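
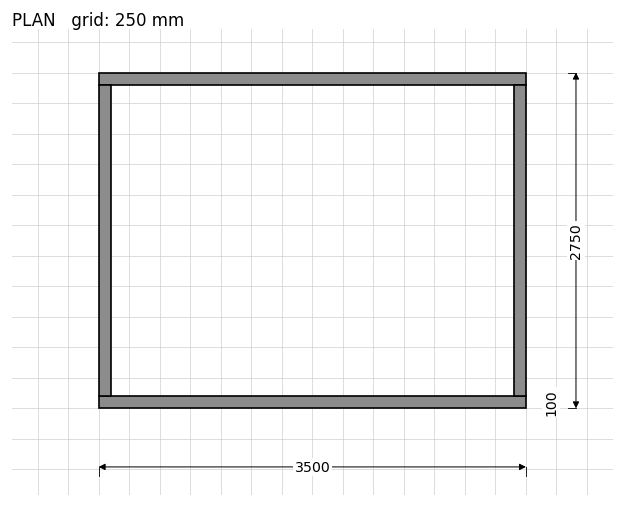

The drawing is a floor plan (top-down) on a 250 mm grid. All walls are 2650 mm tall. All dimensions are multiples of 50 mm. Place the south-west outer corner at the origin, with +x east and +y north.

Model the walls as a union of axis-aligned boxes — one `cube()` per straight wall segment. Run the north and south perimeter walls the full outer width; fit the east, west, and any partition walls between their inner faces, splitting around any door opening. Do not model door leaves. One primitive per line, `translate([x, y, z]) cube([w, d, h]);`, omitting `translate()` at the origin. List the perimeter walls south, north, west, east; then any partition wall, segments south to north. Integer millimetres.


cube([3500, 100, 2650]);
translate([0, 2650, 0]) cube([3500, 100, 2650]);
translate([0, 100, 0]) cube([100, 2550, 2650]);
translate([3400, 100, 0]) cube([100, 2550, 2650]);


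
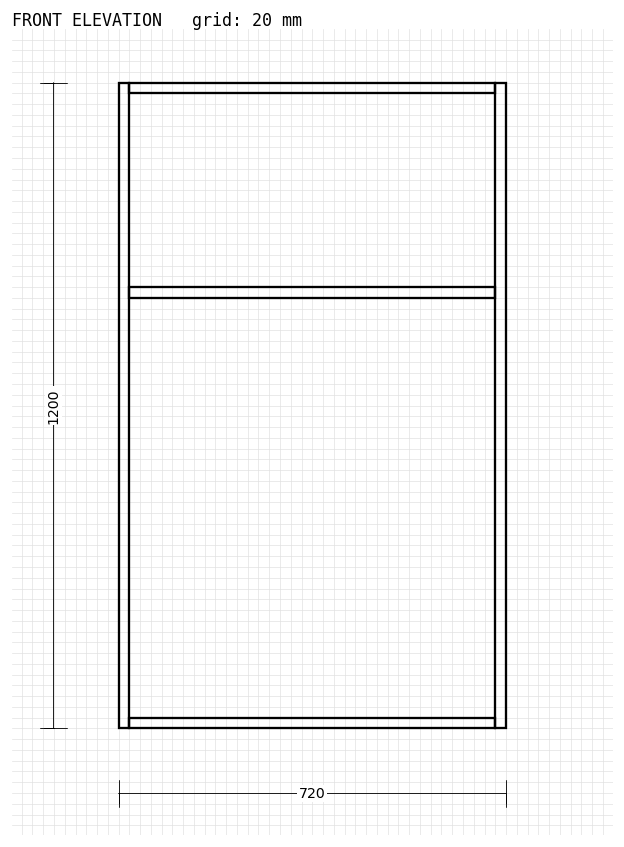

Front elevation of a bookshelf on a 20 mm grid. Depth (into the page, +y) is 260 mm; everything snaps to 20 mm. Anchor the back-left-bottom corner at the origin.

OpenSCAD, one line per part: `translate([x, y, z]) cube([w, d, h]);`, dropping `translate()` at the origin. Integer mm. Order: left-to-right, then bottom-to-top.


cube([20, 260, 1200]);
translate([20, 0, 0]) cube([680, 260, 20]);
translate([20, 0, 800]) cube([680, 260, 20]);
translate([20, 0, 1180]) cube([680, 260, 20]);
translate([700, 0, 0]) cube([20, 260, 1200]);


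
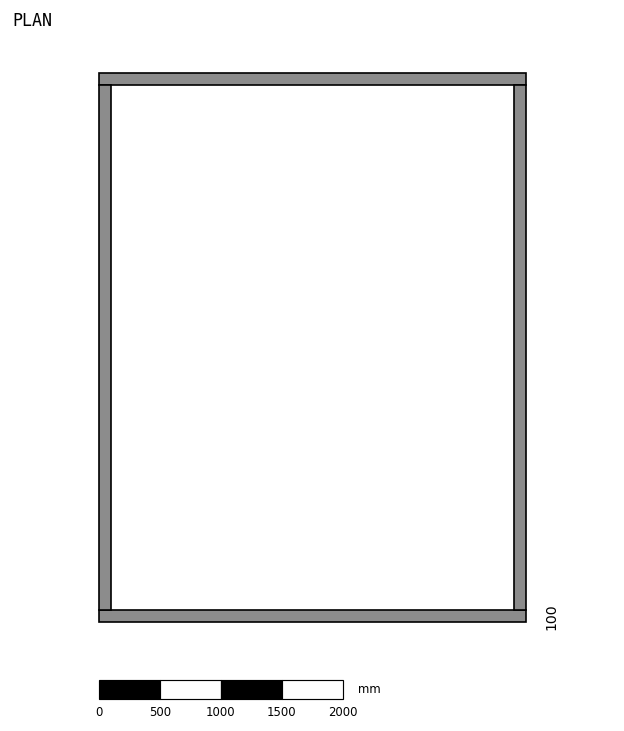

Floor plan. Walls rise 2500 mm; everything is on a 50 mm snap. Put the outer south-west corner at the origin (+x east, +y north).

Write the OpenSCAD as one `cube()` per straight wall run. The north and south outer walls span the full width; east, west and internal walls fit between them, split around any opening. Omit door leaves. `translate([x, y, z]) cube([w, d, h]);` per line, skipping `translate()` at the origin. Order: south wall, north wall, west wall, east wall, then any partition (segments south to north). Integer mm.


cube([3500, 100, 2500]);
translate([0, 4400, 0]) cube([3500, 100, 2500]);
translate([0, 100, 0]) cube([100, 4300, 2500]);
translate([3400, 100, 0]) cube([100, 4300, 2500]);


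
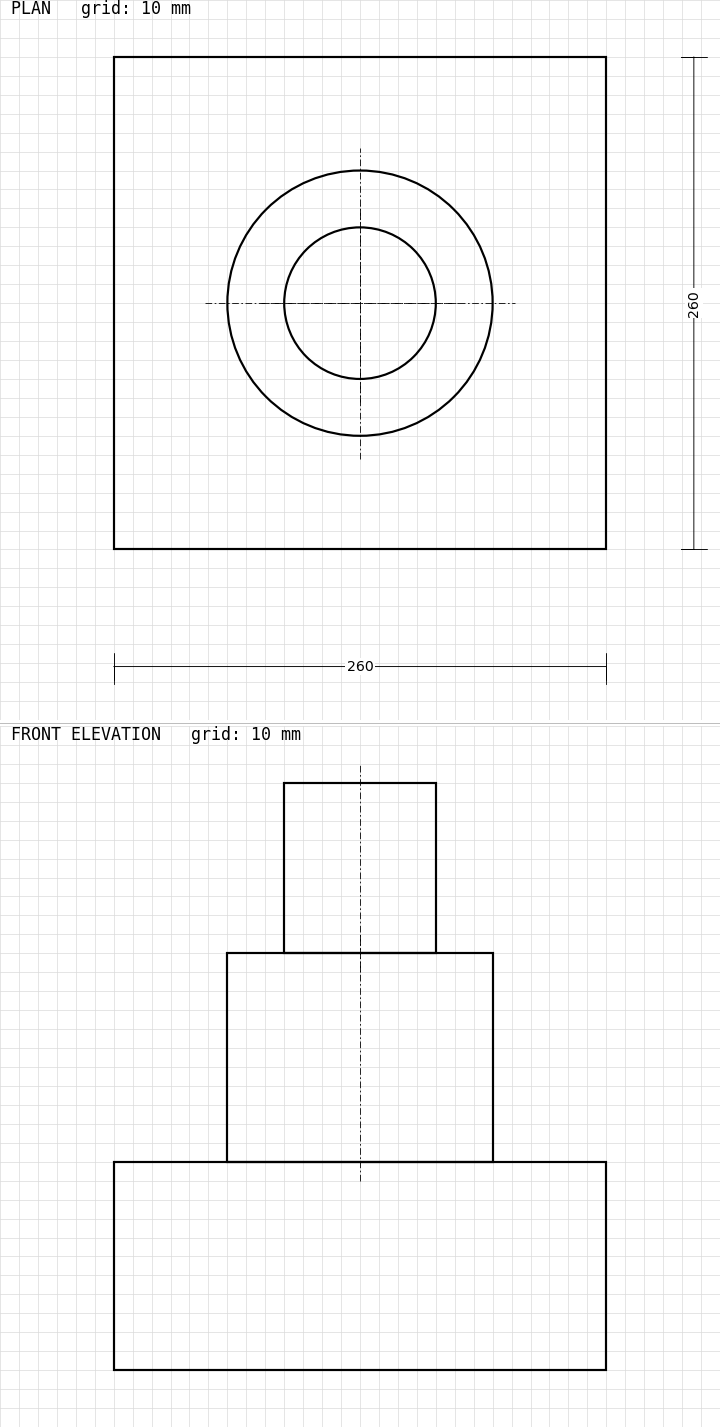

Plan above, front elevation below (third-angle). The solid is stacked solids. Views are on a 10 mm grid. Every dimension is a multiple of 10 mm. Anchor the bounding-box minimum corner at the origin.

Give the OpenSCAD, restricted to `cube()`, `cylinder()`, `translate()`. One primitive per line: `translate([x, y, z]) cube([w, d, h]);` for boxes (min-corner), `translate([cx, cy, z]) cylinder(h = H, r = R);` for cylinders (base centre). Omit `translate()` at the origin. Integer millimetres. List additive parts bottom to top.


cube([260, 260, 110]);
translate([130, 130, 110]) cylinder(h = 110, r = 70);
translate([130, 130, 220]) cylinder(h = 90, r = 40);


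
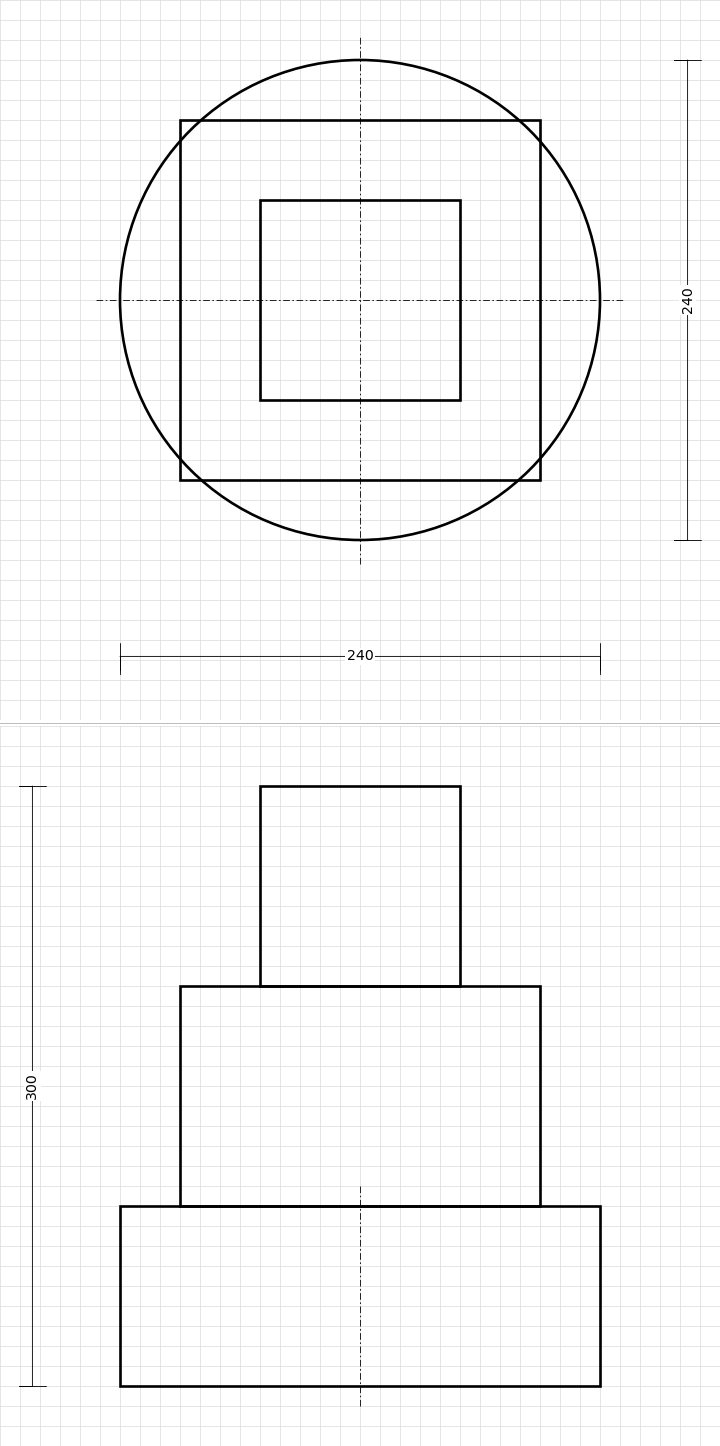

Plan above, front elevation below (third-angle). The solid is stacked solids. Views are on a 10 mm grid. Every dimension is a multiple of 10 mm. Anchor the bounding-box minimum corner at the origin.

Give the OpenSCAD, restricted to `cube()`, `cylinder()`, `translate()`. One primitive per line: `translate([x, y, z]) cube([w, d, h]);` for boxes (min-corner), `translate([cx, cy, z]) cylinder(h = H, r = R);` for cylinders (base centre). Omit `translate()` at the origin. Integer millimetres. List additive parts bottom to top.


translate([120, 120, 0]) cylinder(h = 90, r = 120);
translate([30, 30, 90]) cube([180, 180, 110]);
translate([70, 70, 200]) cube([100, 100, 100]);


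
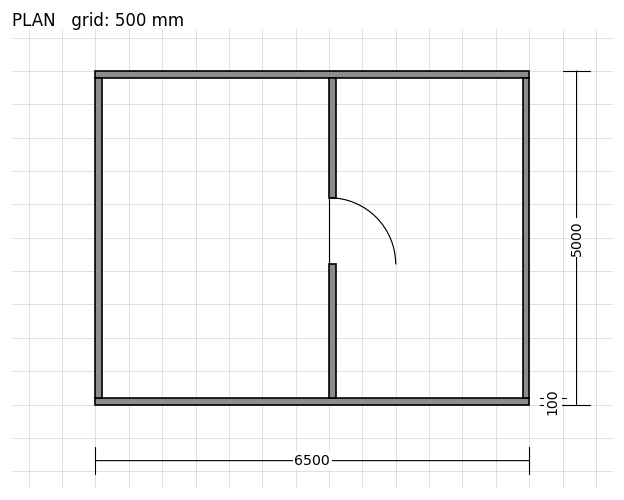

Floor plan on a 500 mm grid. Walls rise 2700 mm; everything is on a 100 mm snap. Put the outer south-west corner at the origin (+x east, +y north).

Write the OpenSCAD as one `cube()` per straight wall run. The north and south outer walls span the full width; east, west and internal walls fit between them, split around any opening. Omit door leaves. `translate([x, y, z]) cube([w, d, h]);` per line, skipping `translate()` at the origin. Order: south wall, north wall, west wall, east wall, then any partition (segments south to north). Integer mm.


cube([6500, 100, 2700]);
translate([0, 4900, 0]) cube([6500, 100, 2700]);
translate([0, 100, 0]) cube([100, 4800, 2700]);
translate([6400, 100, 0]) cube([100, 4800, 2700]);
translate([3500, 100, 0]) cube([100, 2000, 2700]);
translate([3500, 3100, 0]) cube([100, 1800, 2700]);


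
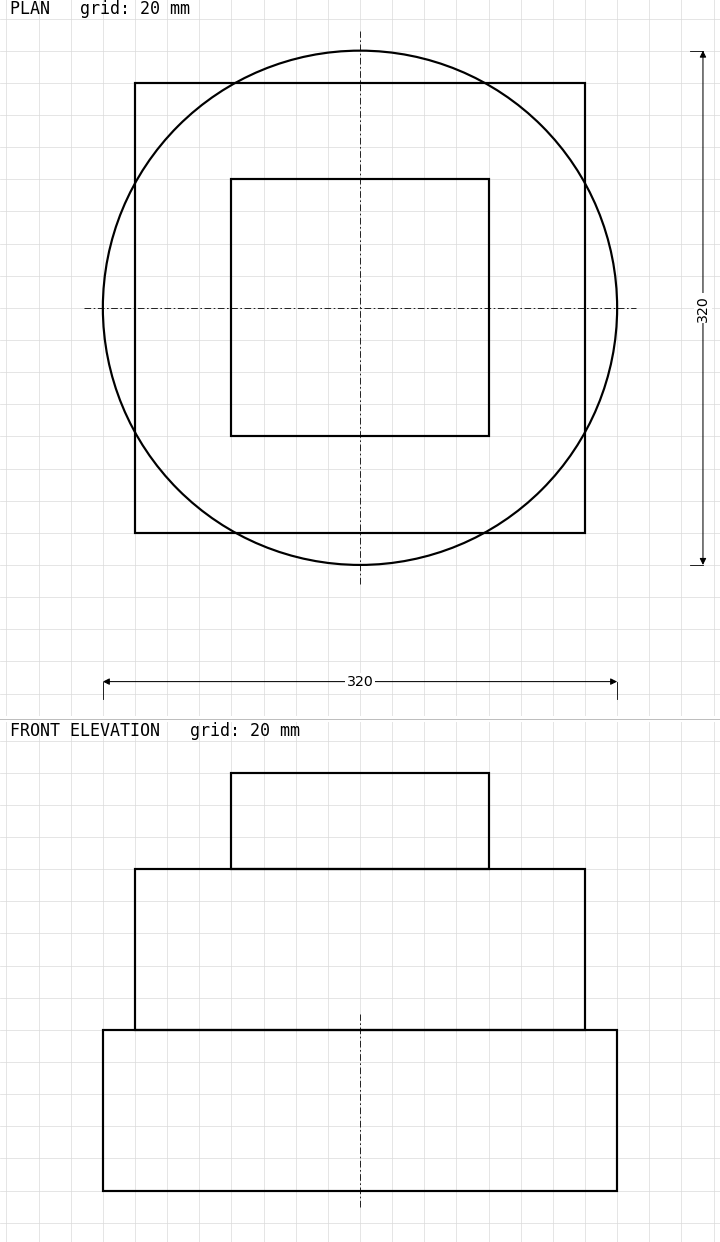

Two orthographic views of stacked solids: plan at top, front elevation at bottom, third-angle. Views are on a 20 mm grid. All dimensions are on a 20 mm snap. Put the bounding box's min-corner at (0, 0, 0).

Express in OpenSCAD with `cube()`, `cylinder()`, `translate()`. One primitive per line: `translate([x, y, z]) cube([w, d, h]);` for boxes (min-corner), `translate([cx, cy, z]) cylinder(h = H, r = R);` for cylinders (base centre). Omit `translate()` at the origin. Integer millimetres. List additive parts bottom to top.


translate([160, 160, 0]) cylinder(h = 100, r = 160);
translate([20, 20, 100]) cube([280, 280, 100]);
translate([80, 80, 200]) cube([160, 160, 60]);


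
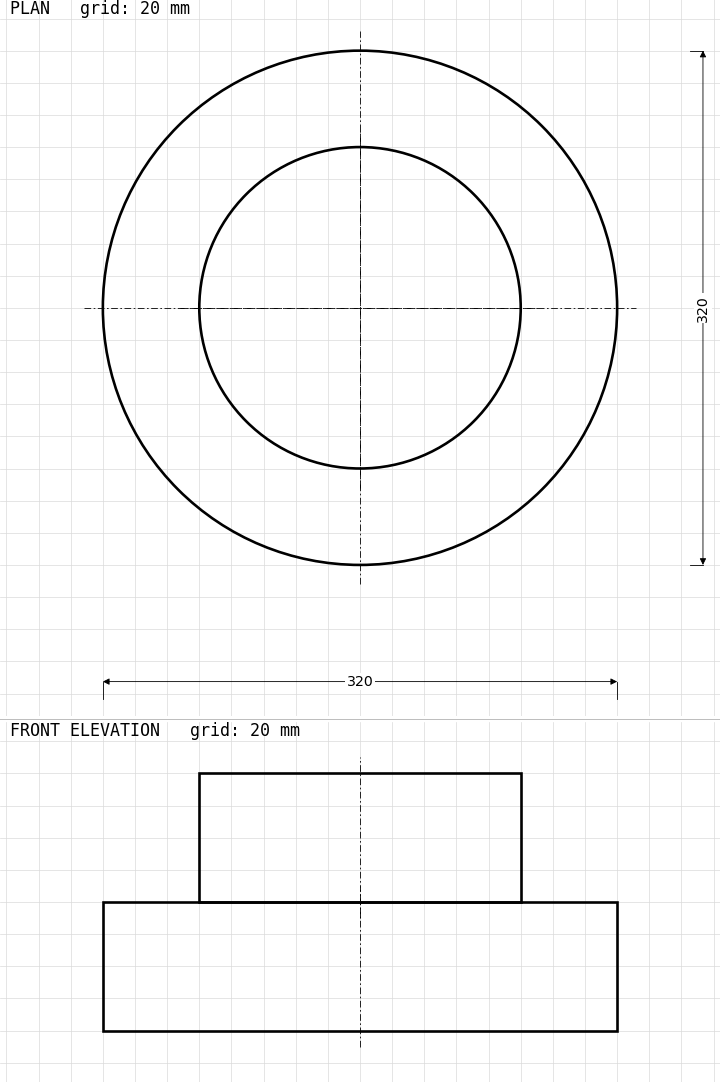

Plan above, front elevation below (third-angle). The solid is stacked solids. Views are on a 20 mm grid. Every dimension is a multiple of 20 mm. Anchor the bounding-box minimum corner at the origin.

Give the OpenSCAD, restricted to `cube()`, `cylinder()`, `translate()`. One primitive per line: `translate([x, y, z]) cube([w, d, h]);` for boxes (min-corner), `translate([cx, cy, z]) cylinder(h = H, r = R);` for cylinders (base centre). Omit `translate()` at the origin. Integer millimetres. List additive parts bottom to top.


translate([160, 160, 0]) cylinder(h = 80, r = 160);
translate([160, 160, 80]) cylinder(h = 80, r = 100);


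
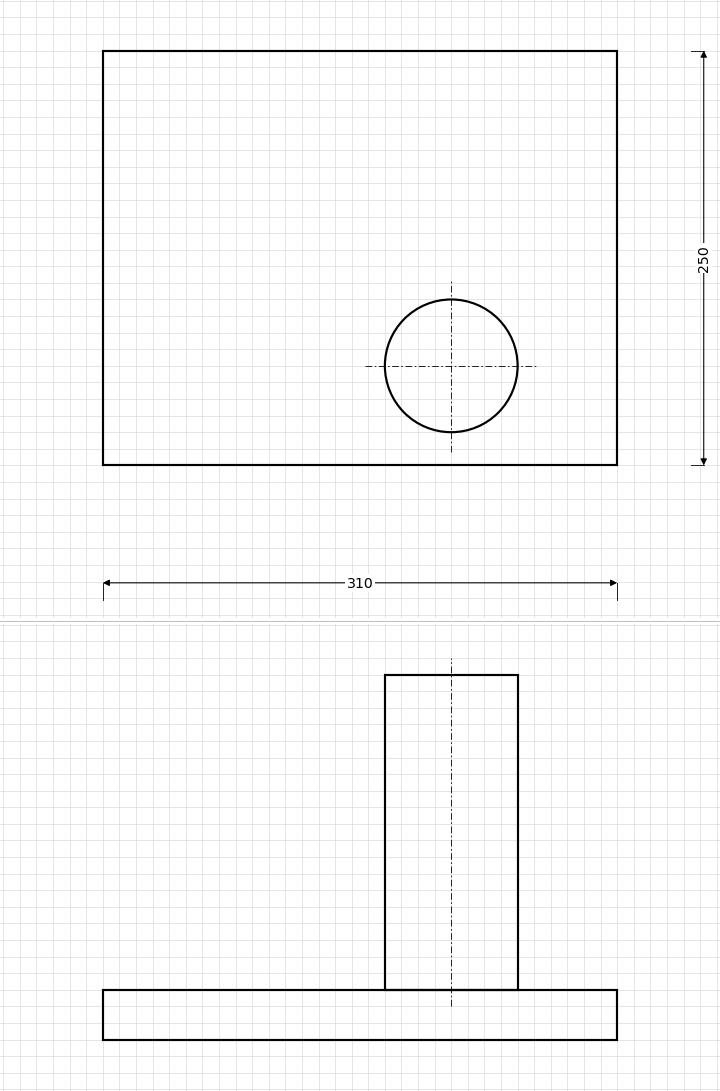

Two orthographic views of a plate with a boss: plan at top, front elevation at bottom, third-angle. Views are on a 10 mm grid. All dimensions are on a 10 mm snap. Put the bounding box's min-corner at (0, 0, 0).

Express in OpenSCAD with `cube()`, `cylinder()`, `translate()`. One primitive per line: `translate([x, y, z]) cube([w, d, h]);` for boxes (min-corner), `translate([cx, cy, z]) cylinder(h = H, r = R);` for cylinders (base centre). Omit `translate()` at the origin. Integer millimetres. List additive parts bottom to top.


cube([310, 250, 30]);
translate([210, 60, 30]) cylinder(h = 190, r = 40);


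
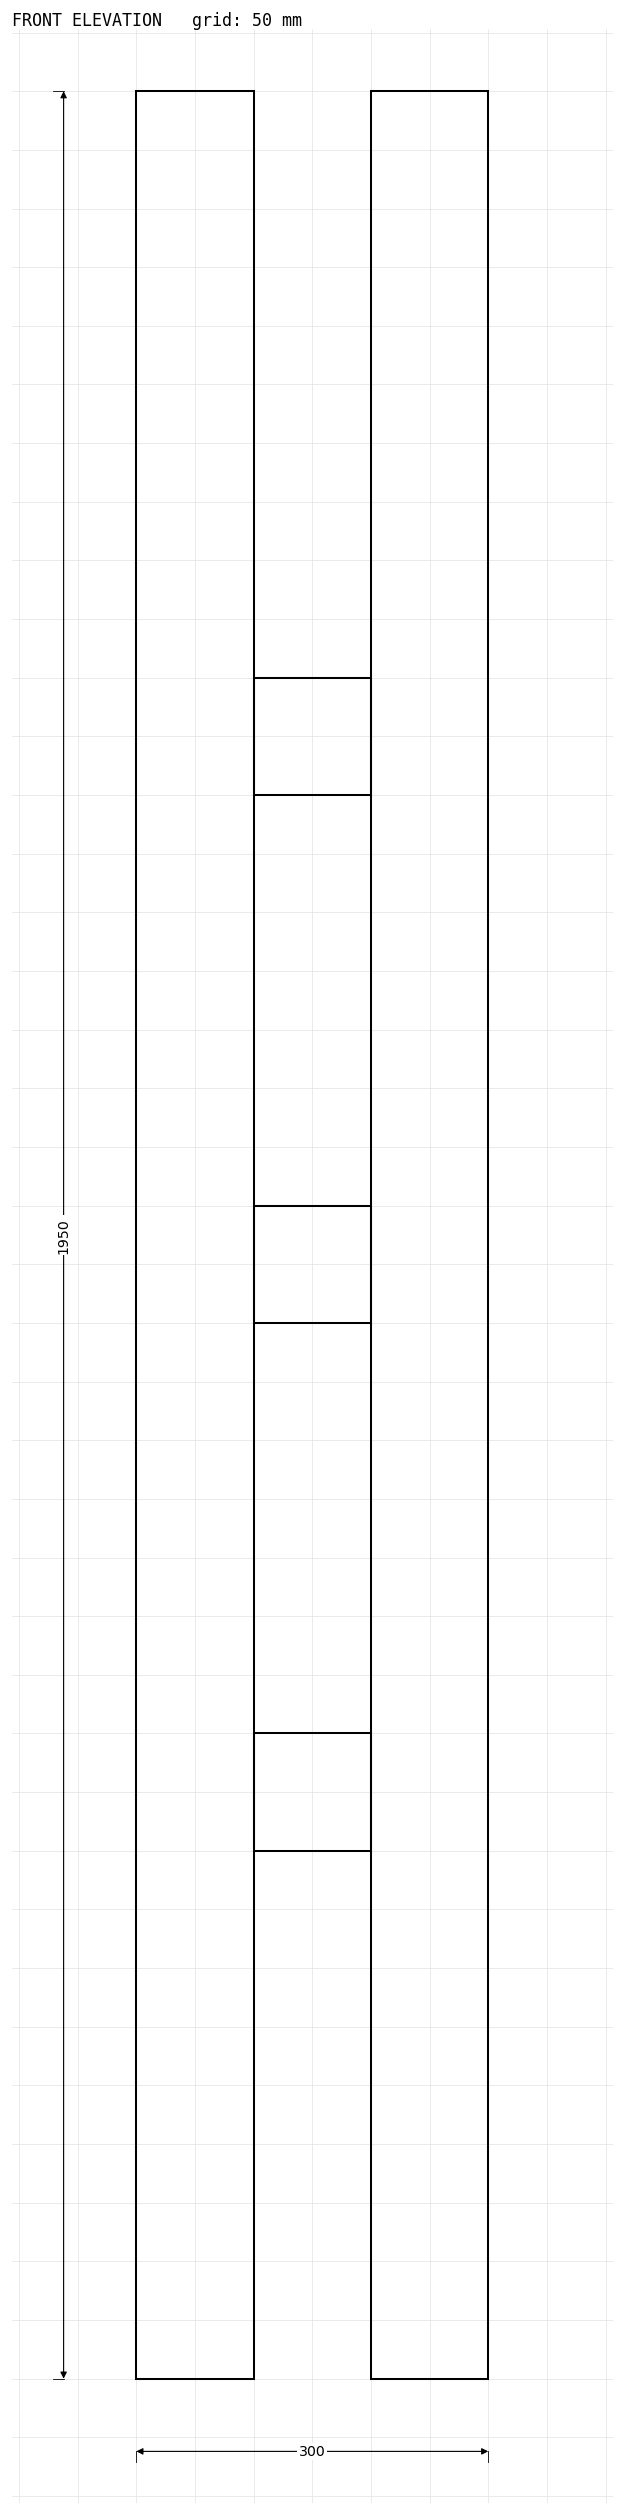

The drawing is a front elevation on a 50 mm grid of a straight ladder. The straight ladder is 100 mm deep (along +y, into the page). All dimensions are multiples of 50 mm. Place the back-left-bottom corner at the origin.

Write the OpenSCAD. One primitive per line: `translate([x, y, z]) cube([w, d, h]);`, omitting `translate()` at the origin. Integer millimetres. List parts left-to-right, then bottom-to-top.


cube([100, 100, 1950]);
translate([100, 0, 450]) cube([100, 100, 100]);
translate([100, 0, 900]) cube([100, 100, 100]);
translate([100, 0, 1350]) cube([100, 100, 100]);
translate([200, 0, 0]) cube([100, 100, 1950]);


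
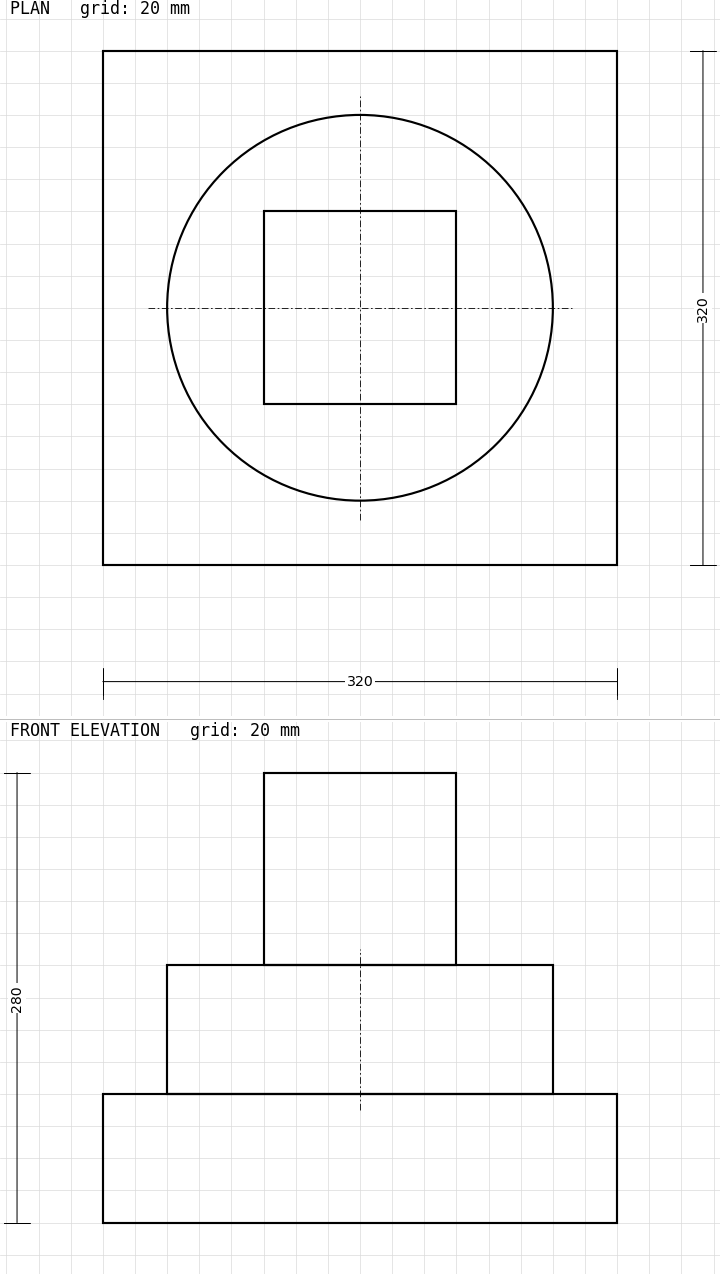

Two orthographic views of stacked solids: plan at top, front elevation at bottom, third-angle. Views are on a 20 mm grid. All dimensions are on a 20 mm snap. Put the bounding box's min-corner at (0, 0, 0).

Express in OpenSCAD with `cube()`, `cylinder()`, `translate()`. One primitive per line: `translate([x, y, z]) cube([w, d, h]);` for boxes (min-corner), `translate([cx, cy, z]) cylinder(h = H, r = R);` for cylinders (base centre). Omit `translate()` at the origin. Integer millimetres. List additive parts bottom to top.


cube([320, 320, 80]);
translate([160, 160, 80]) cylinder(h = 80, r = 120);
translate([100, 100, 160]) cube([120, 120, 120]);


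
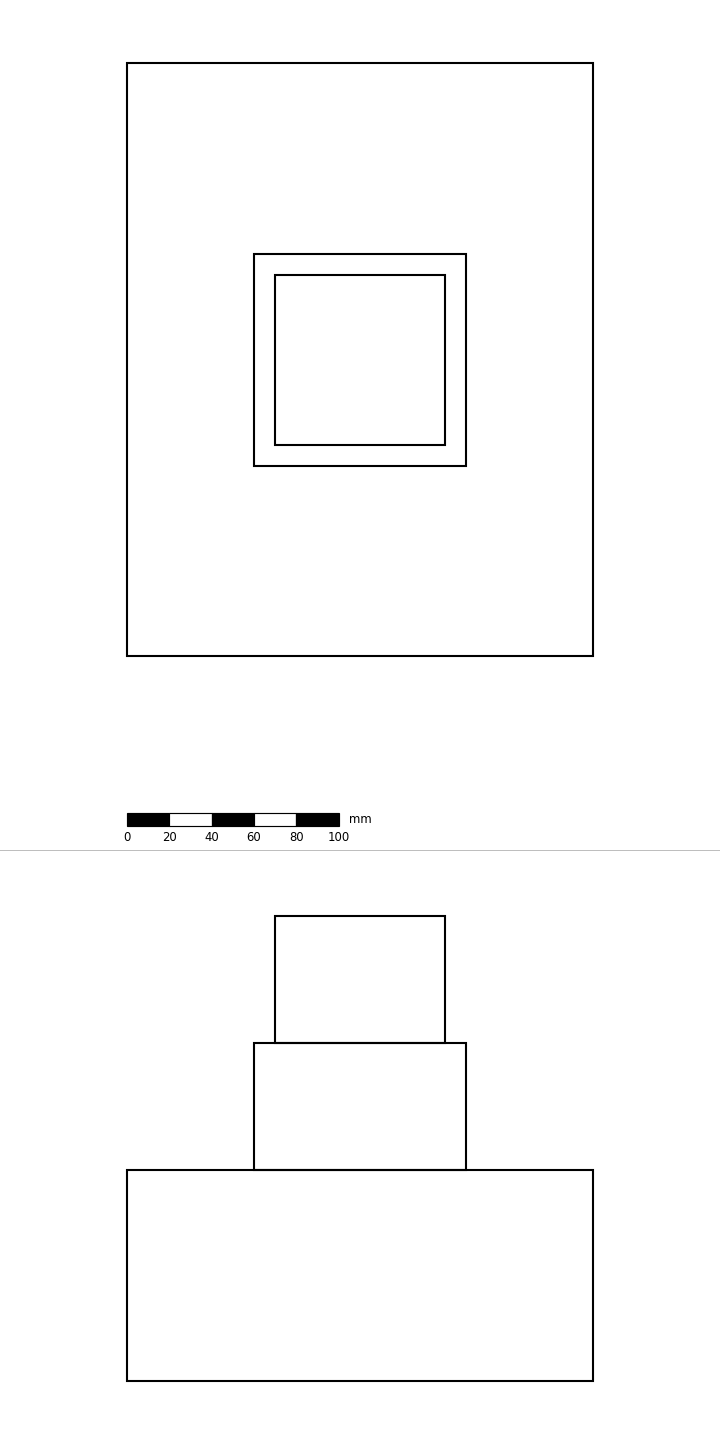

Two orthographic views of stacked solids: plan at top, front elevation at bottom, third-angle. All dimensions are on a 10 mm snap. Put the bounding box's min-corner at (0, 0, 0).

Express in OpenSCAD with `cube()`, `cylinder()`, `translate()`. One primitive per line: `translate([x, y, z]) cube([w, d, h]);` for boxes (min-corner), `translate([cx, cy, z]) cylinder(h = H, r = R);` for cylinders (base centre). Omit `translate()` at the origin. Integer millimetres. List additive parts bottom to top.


cube([220, 280, 100]);
translate([60, 90, 100]) cube([100, 100, 60]);
translate([70, 100, 160]) cube([80, 80, 60]);


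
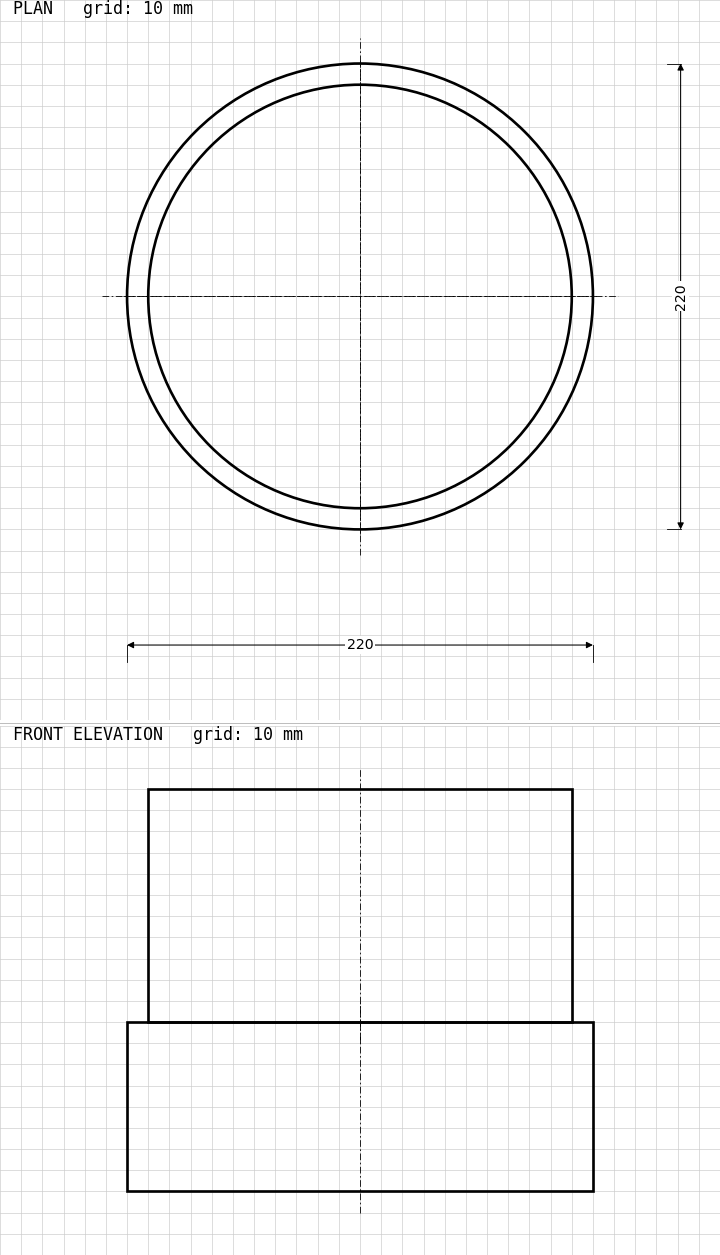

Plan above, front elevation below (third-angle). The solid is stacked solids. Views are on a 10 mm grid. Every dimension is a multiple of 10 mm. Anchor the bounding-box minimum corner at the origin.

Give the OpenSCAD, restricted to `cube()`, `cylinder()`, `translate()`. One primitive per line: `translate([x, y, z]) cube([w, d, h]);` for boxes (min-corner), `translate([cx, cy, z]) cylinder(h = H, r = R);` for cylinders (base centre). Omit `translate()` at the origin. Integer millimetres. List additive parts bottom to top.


translate([110, 110, 0]) cylinder(h = 80, r = 110);
translate([110, 110, 80]) cylinder(h = 110, r = 100);


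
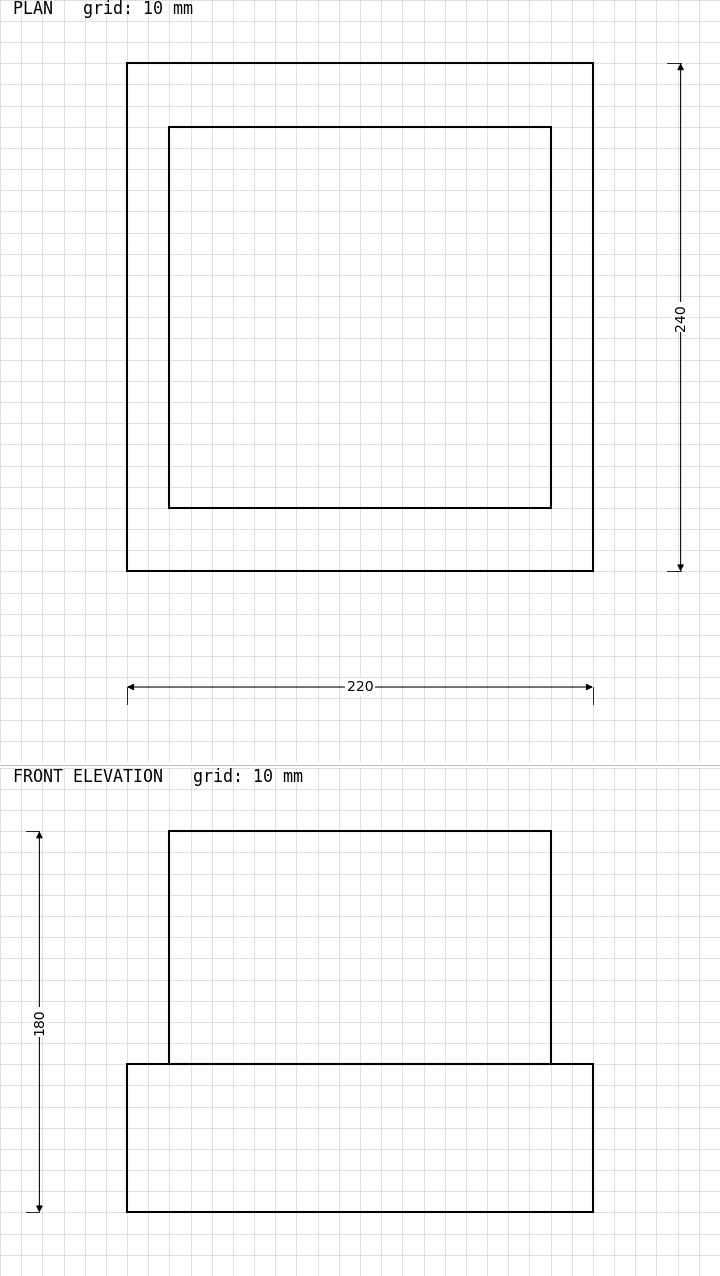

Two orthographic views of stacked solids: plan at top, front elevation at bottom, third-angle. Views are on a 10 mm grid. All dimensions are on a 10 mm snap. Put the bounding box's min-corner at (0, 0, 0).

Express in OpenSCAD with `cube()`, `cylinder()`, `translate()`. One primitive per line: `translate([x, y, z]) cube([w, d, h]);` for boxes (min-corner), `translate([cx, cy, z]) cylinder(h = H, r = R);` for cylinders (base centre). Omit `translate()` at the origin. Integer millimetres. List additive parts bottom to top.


cube([220, 240, 70]);
translate([20, 30, 70]) cube([180, 180, 110]);


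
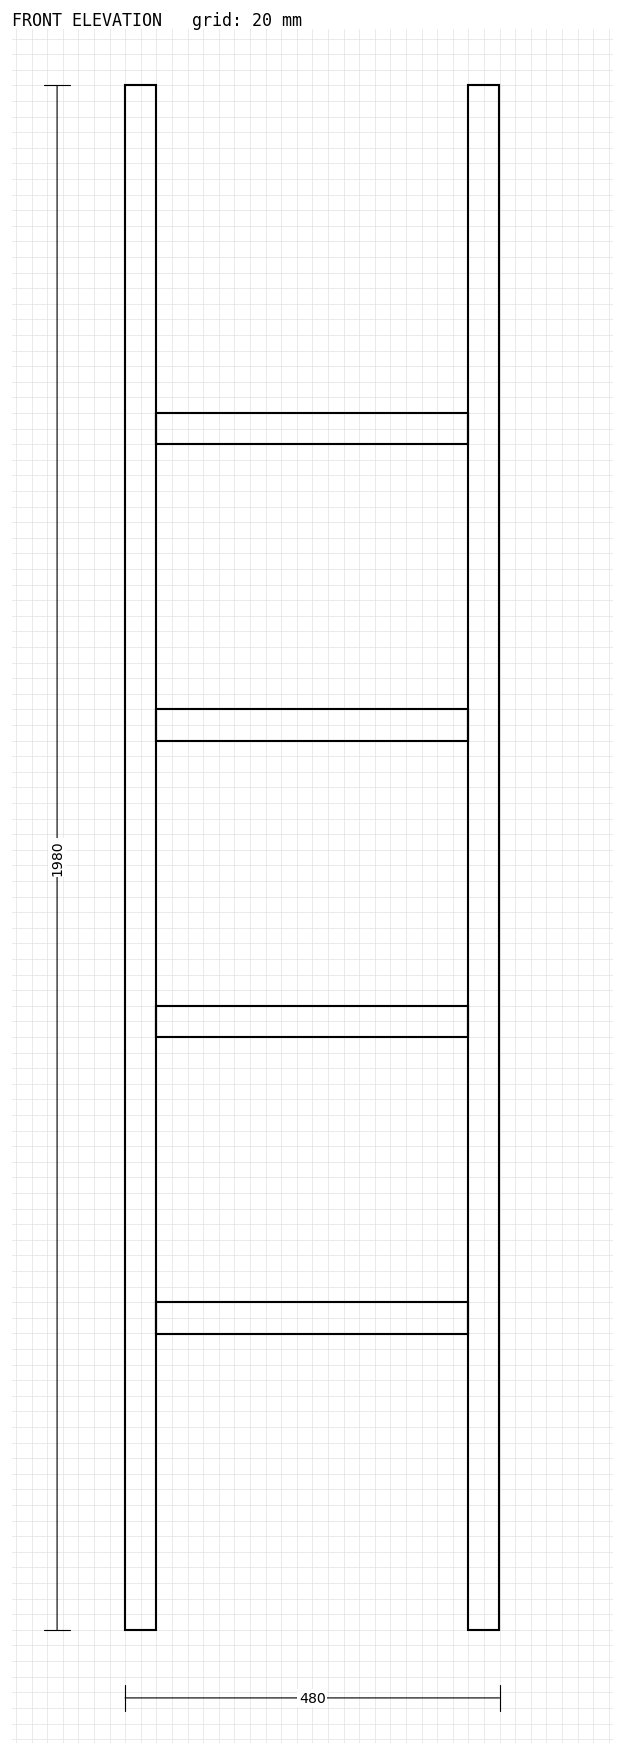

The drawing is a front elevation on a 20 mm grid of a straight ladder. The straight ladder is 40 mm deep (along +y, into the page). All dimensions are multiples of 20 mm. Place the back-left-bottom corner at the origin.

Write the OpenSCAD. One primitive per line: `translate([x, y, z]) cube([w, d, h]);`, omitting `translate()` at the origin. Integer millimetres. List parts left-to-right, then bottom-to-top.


cube([40, 40, 1980]);
translate([40, 0, 380]) cube([400, 40, 40]);
translate([40, 0, 760]) cube([400, 40, 40]);
translate([40, 0, 1140]) cube([400, 40, 40]);
translate([40, 0, 1520]) cube([400, 40, 40]);
translate([440, 0, 0]) cube([40, 40, 1980]);


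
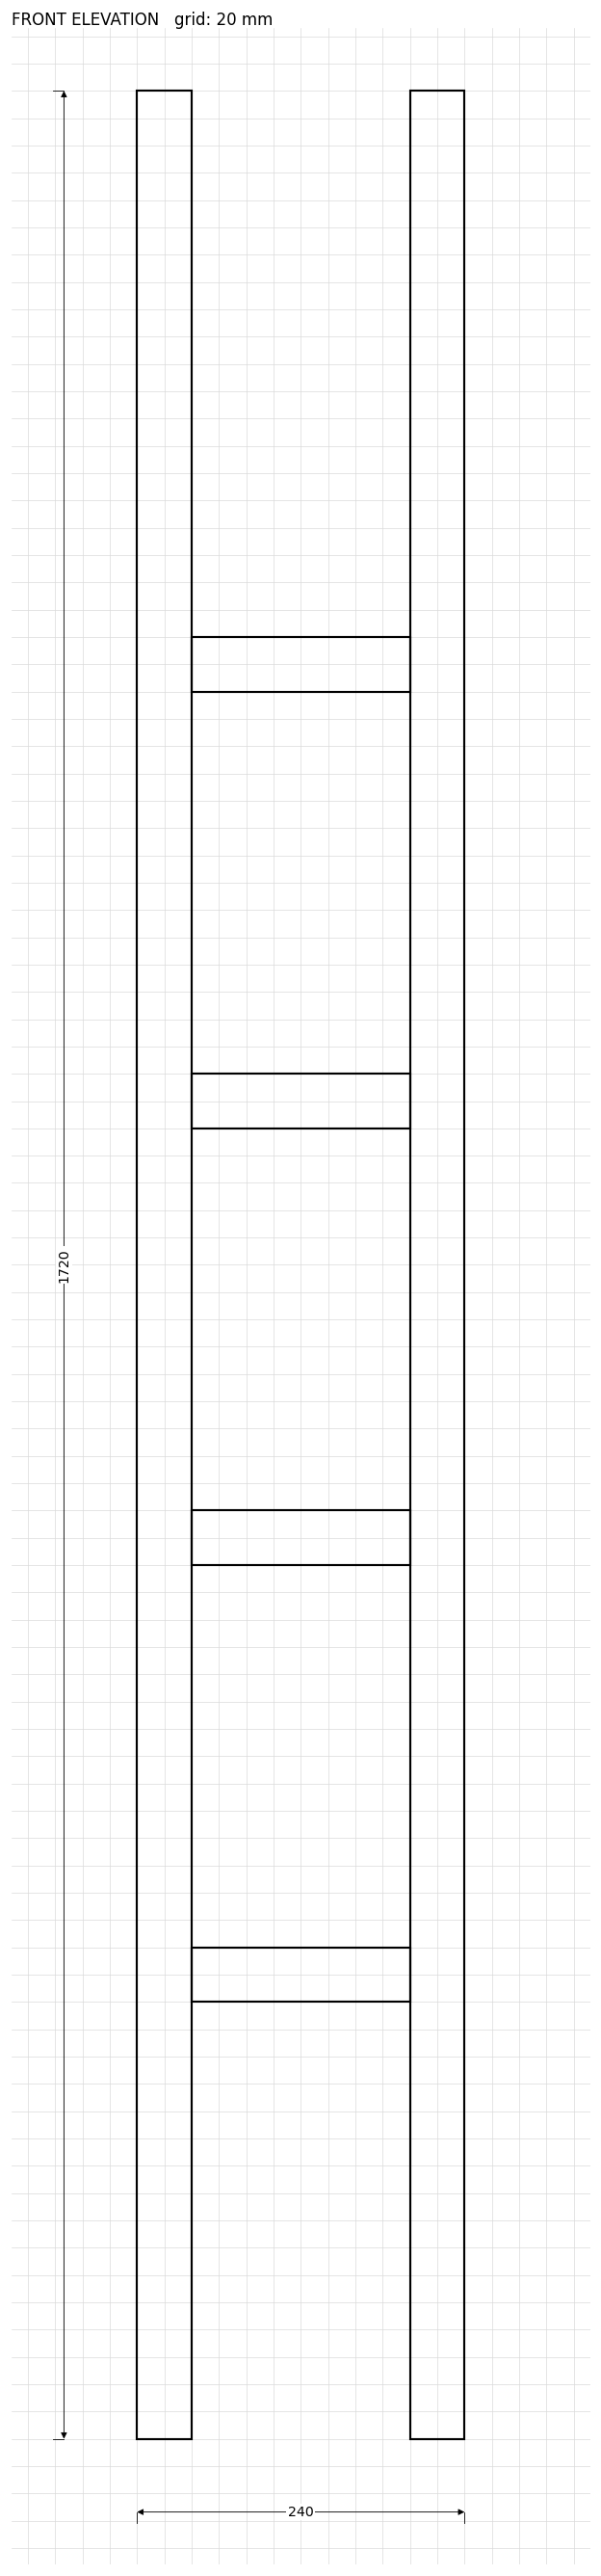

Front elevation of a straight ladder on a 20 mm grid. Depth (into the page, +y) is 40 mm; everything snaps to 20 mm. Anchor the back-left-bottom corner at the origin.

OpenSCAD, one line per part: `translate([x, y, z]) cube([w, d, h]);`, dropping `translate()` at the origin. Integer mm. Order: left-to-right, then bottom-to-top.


cube([40, 40, 1720]);
translate([40, 0, 320]) cube([160, 40, 40]);
translate([40, 0, 640]) cube([160, 40, 40]);
translate([40, 0, 960]) cube([160, 40, 40]);
translate([40, 0, 1280]) cube([160, 40, 40]);
translate([200, 0, 0]) cube([40, 40, 1720]);


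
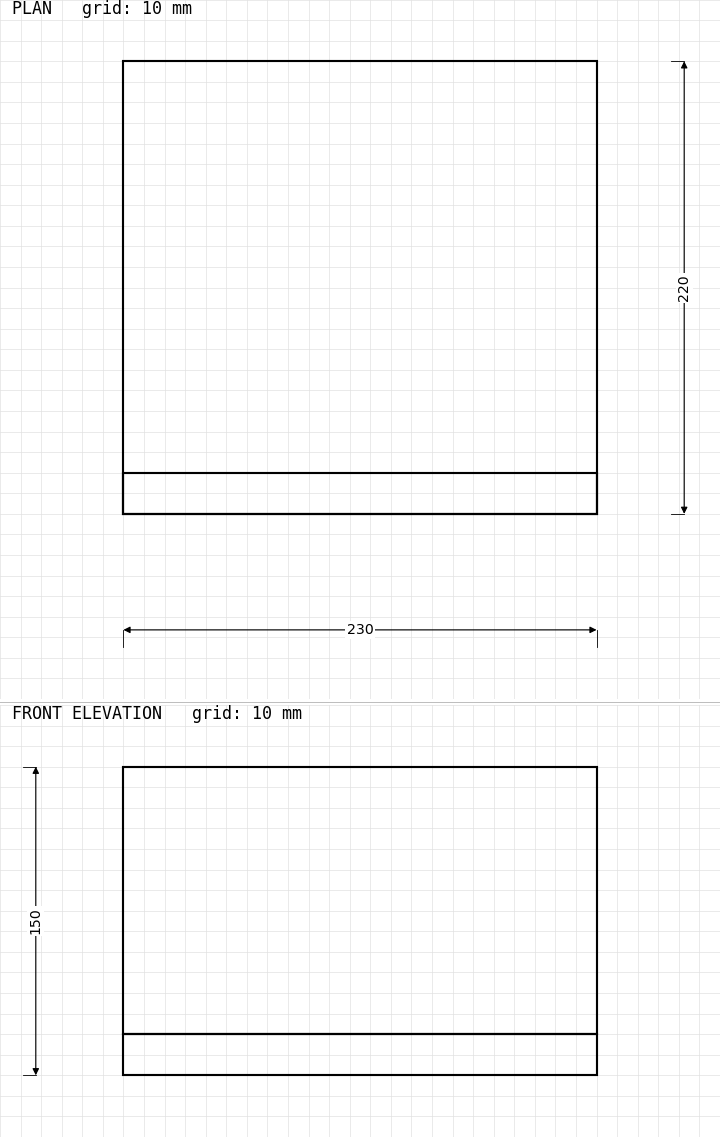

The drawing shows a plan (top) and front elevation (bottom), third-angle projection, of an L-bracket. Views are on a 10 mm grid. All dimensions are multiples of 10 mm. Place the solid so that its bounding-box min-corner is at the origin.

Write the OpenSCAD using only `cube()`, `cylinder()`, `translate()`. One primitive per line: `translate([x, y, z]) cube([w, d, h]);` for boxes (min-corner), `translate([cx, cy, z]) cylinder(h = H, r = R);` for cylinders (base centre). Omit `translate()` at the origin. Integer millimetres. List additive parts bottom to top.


cube([230, 220, 20]);
translate([0, 0, 20]) cube([230, 20, 130]);


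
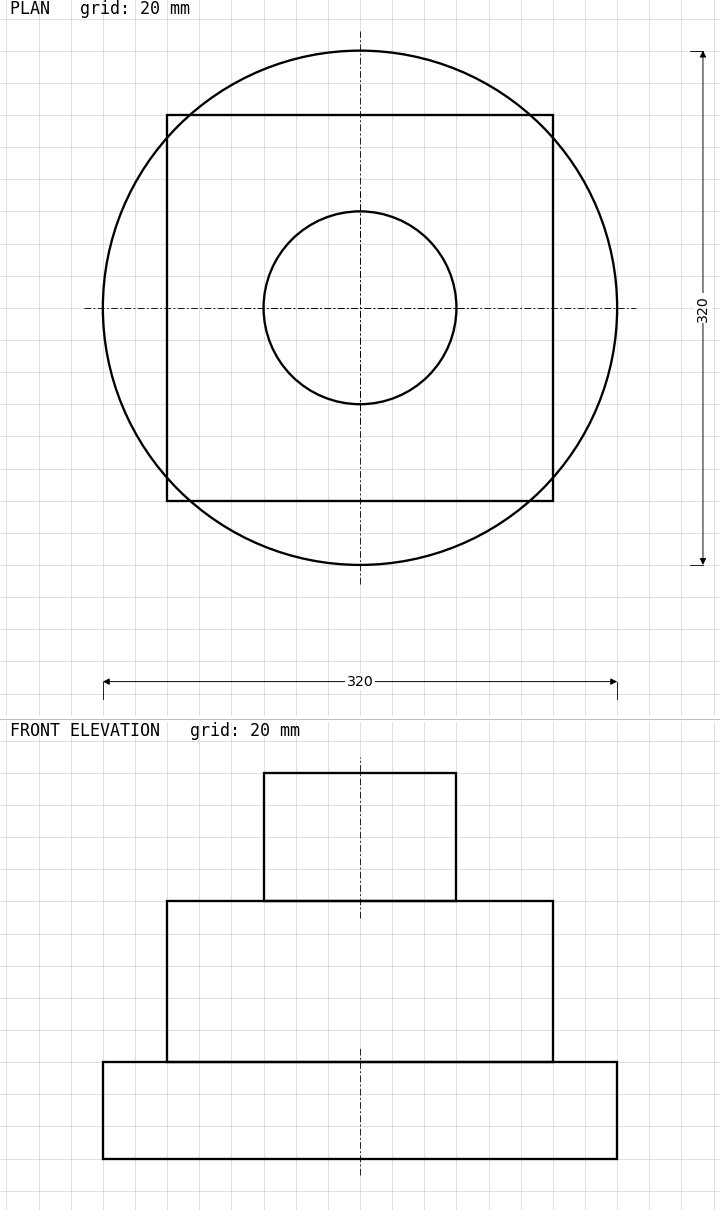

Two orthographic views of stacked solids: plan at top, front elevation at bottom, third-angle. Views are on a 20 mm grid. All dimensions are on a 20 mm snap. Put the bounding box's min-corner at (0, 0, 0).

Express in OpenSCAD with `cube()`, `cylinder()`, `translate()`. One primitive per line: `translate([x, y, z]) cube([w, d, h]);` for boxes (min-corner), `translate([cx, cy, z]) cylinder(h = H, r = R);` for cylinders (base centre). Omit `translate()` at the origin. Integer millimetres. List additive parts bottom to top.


translate([160, 160, 0]) cylinder(h = 60, r = 160);
translate([40, 40, 60]) cube([240, 240, 100]);
translate([160, 160, 160]) cylinder(h = 80, r = 60);


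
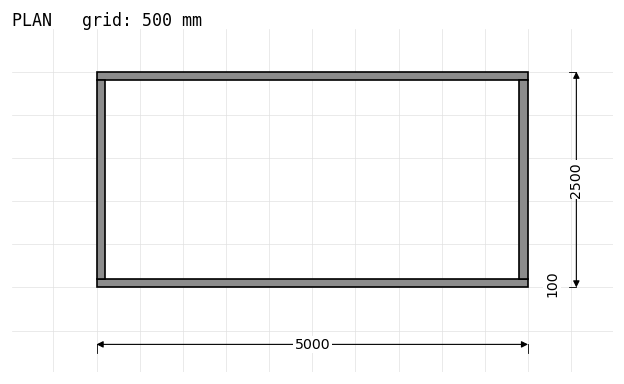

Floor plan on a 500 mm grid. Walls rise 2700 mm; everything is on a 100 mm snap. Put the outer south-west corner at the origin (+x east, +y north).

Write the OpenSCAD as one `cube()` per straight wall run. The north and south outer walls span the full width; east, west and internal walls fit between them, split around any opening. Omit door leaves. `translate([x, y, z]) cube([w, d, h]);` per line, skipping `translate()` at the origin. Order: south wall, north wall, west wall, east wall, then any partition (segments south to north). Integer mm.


cube([5000, 100, 2700]);
translate([0, 2400, 0]) cube([5000, 100, 2700]);
translate([0, 100, 0]) cube([100, 2300, 2700]);
translate([4900, 100, 0]) cube([100, 2300, 2700]);


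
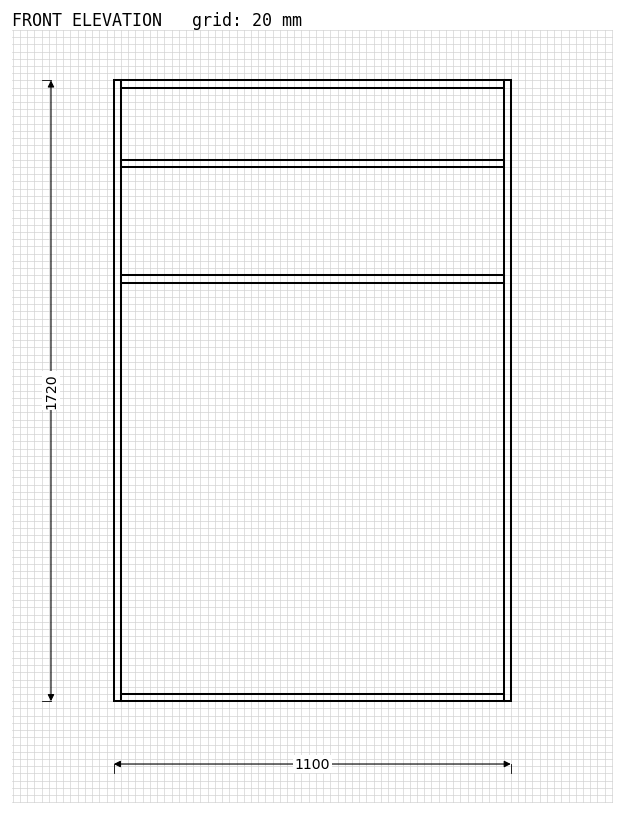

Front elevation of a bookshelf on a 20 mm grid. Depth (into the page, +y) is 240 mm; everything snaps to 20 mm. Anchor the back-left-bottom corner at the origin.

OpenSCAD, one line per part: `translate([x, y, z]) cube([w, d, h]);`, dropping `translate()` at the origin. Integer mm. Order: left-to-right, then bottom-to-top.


cube([20, 240, 1720]);
translate([20, 0, 0]) cube([1060, 240, 20]);
translate([20, 0, 1160]) cube([1060, 240, 20]);
translate([20, 0, 1480]) cube([1060, 240, 20]);
translate([20, 0, 1700]) cube([1060, 240, 20]);
translate([1080, 0, 0]) cube([20, 240, 1720]);


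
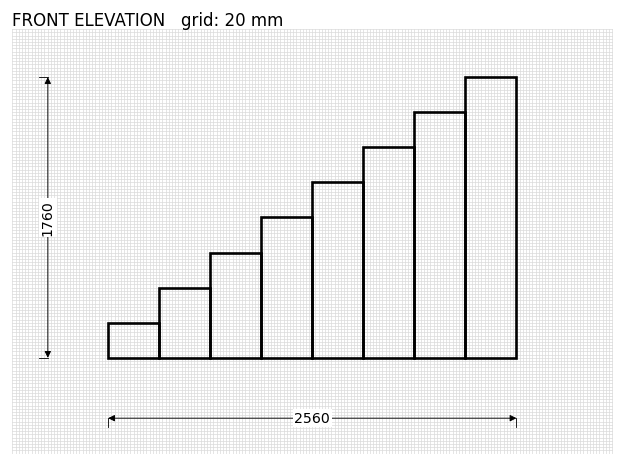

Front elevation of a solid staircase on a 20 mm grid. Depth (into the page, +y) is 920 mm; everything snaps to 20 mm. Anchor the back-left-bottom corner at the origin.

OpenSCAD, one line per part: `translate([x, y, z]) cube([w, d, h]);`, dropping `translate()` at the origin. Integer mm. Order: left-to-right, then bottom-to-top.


cube([320, 920, 220]);
translate([320, 0, 0]) cube([320, 920, 440]);
translate([640, 0, 0]) cube([320, 920, 660]);
translate([960, 0, 0]) cube([320, 920, 880]);
translate([1280, 0, 0]) cube([320, 920, 1100]);
translate([1600, 0, 0]) cube([320, 920, 1320]);
translate([1920, 0, 0]) cube([320, 920, 1540]);
translate([2240, 0, 0]) cube([320, 920, 1760]);


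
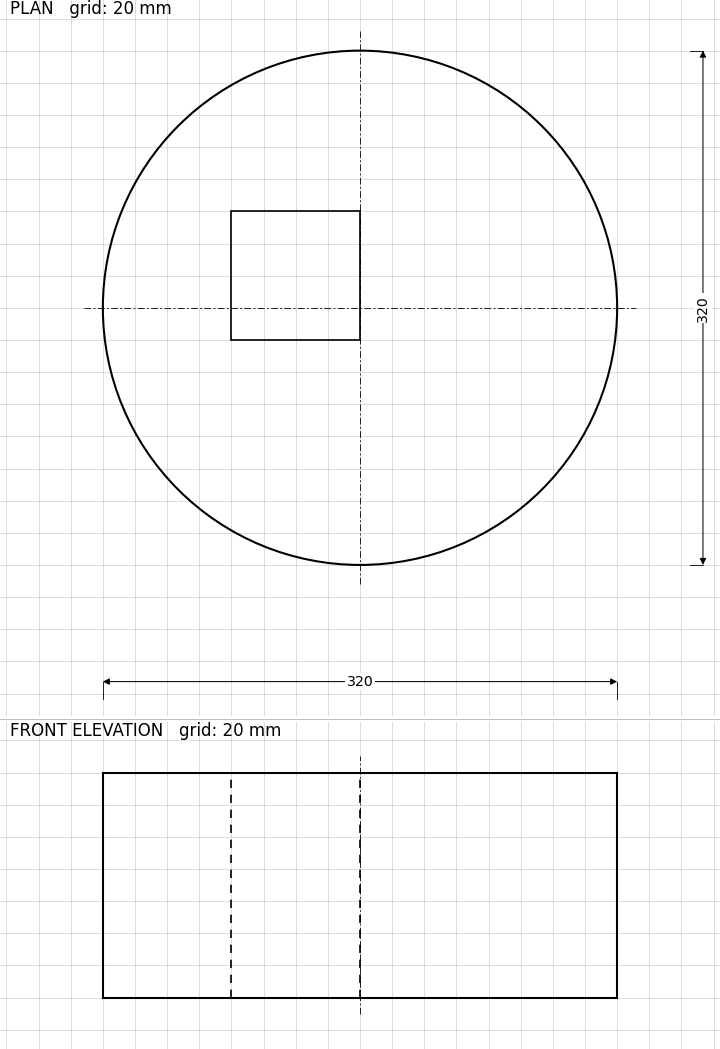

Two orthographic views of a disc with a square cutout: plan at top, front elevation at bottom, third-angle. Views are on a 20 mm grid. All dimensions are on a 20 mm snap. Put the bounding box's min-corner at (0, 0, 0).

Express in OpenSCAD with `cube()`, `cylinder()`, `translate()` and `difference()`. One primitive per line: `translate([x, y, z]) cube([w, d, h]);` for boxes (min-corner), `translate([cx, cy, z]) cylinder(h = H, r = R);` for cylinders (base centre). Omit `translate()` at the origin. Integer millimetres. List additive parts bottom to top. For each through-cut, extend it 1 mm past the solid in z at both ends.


difference() {
  translate([160, 160, 0]) cylinder(h = 140, r = 160);
  translate([80, 140, -1]) cube([80, 80, 142]);
}


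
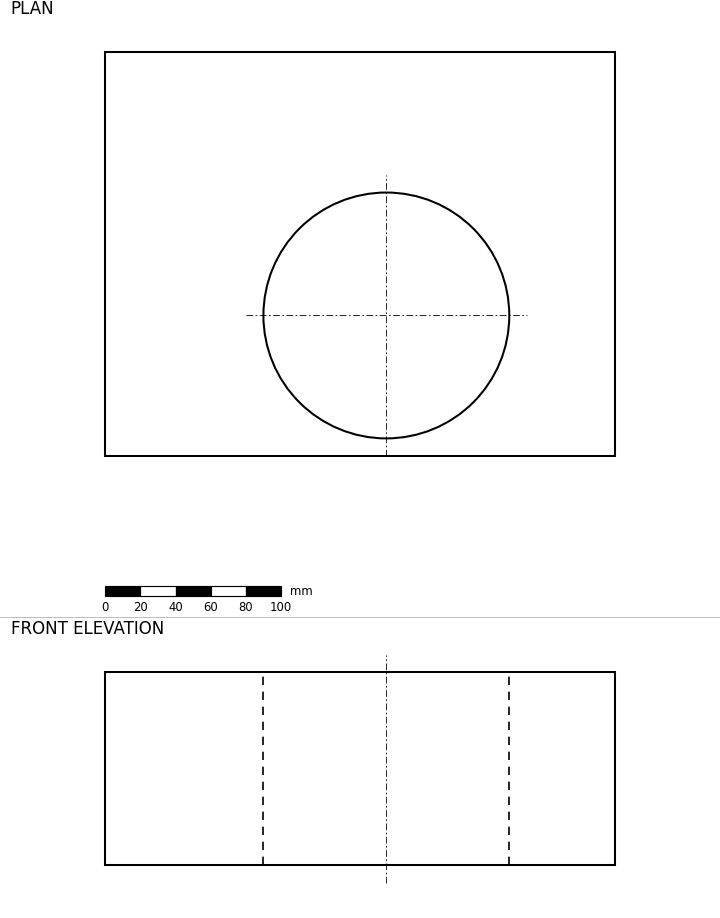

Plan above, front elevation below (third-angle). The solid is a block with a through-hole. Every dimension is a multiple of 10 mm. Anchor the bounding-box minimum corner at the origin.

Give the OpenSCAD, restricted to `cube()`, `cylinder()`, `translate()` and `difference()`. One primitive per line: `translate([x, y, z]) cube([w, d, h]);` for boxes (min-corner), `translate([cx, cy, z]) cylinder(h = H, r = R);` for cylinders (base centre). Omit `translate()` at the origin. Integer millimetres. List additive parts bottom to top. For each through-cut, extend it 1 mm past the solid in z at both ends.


difference() {
  cube([290, 230, 110]);
  translate([160, 80, -1]) cylinder(h = 112, r = 70);
}


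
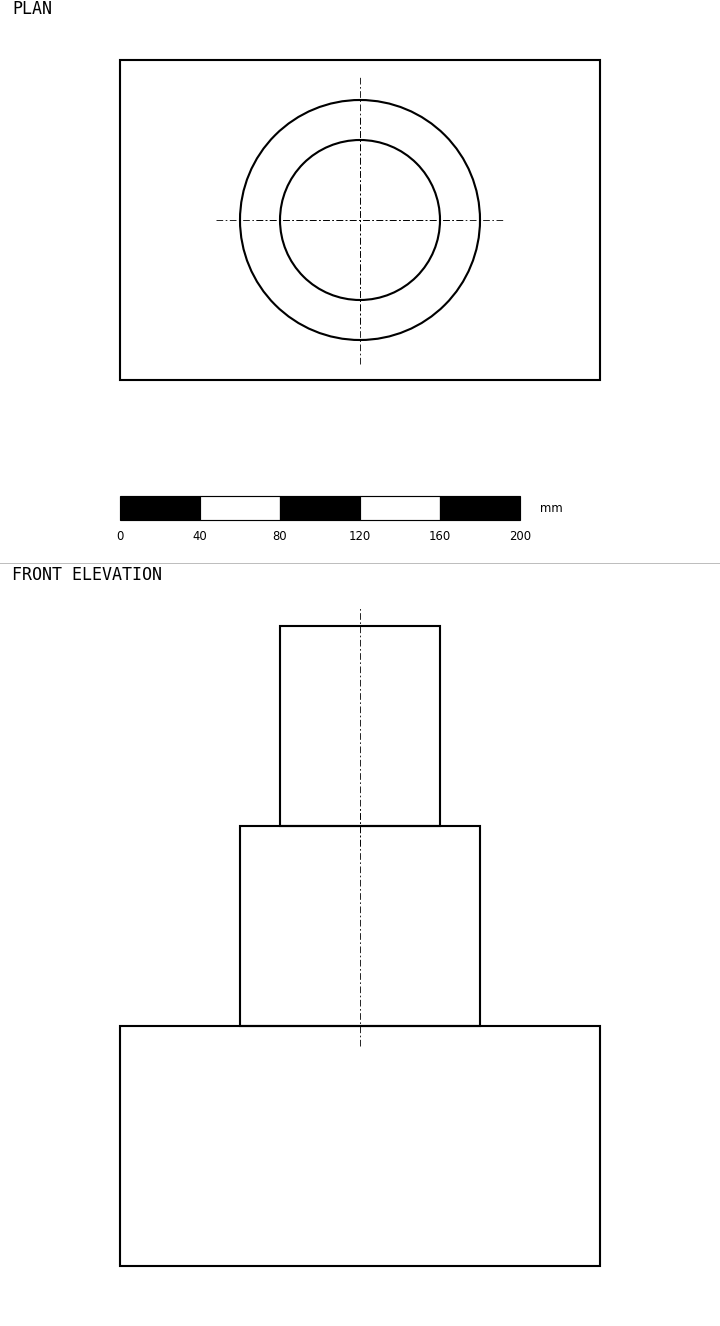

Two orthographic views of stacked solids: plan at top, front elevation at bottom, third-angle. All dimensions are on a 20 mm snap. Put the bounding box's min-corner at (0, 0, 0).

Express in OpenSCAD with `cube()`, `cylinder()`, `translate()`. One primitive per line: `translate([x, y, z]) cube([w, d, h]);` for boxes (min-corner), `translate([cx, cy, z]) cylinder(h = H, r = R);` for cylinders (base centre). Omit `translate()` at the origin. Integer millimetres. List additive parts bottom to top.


cube([240, 160, 120]);
translate([120, 80, 120]) cylinder(h = 100, r = 60);
translate([120, 80, 220]) cylinder(h = 100, r = 40);


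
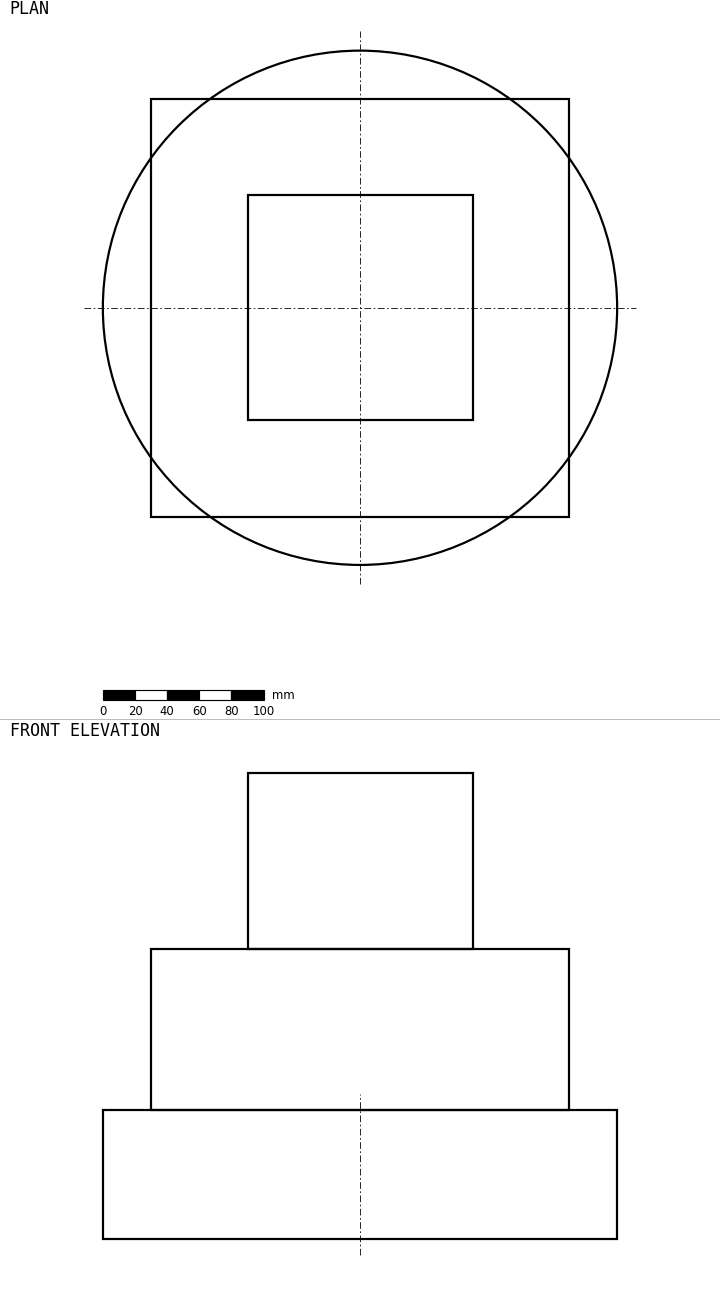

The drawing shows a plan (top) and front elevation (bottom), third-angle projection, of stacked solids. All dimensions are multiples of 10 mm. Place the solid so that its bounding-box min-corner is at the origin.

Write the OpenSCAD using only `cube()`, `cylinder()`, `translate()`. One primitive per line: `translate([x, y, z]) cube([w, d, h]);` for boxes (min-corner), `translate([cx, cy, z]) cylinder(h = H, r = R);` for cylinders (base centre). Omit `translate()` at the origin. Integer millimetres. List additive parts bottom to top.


translate([160, 160, 0]) cylinder(h = 80, r = 160);
translate([30, 30, 80]) cube([260, 260, 100]);
translate([90, 90, 180]) cube([140, 140, 110]);


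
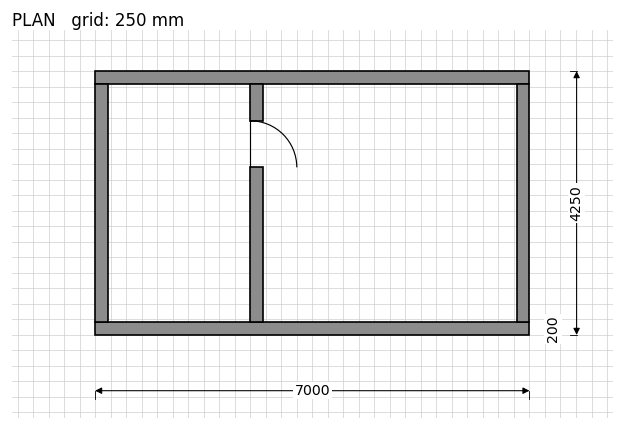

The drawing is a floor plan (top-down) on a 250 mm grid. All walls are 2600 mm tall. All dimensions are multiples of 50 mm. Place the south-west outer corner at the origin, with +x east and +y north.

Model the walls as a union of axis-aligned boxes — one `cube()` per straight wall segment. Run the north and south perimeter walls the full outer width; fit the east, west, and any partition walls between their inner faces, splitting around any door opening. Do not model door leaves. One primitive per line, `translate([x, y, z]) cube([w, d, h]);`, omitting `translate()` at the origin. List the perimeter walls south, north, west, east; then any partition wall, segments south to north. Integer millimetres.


cube([7000, 200, 2600]);
translate([0, 4050, 0]) cube([7000, 200, 2600]);
translate([0, 200, 0]) cube([200, 3850, 2600]);
translate([6800, 200, 0]) cube([200, 3850, 2600]);
translate([2500, 200, 0]) cube([200, 2500, 2600]);
translate([2500, 3450, 0]) cube([200, 600, 2600]);


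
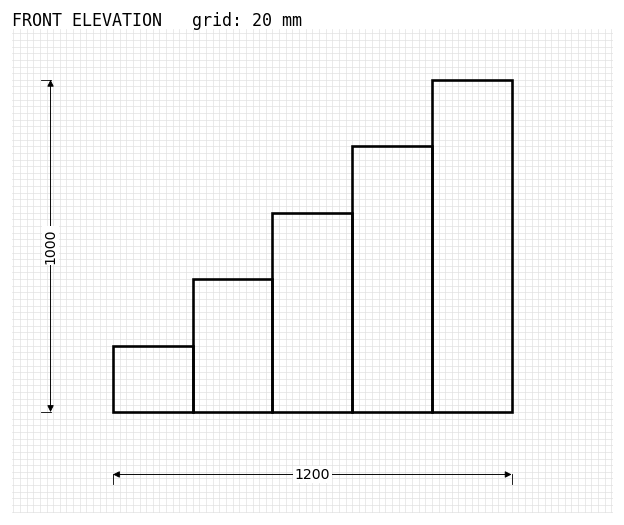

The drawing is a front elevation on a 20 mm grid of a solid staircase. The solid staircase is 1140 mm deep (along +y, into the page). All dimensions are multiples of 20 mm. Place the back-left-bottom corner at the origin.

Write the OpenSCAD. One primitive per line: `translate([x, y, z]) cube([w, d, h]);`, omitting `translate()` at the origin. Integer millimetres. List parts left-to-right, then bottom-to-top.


cube([240, 1140, 200]);
translate([240, 0, 0]) cube([240, 1140, 400]);
translate([480, 0, 0]) cube([240, 1140, 600]);
translate([720, 0, 0]) cube([240, 1140, 800]);
translate([960, 0, 0]) cube([240, 1140, 1000]);


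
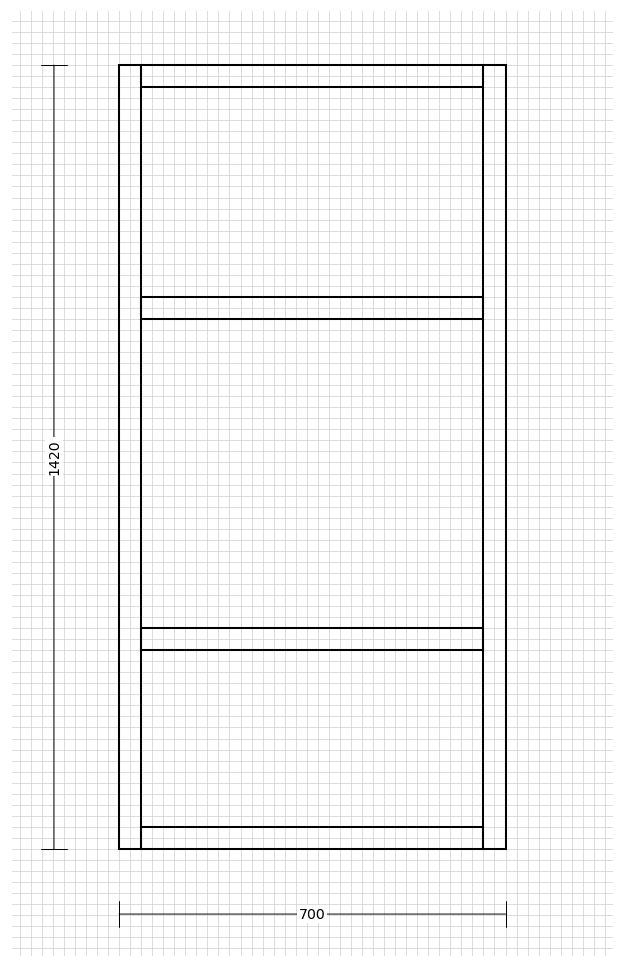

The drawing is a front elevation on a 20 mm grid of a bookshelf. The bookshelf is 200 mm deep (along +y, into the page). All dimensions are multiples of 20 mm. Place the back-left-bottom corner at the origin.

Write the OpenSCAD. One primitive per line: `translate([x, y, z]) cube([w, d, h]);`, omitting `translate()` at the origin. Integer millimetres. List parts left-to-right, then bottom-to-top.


cube([40, 200, 1420]);
translate([40, 0, 0]) cube([620, 200, 40]);
translate([40, 0, 360]) cube([620, 200, 40]);
translate([40, 0, 960]) cube([620, 200, 40]);
translate([40, 0, 1380]) cube([620, 200, 40]);
translate([660, 0, 0]) cube([40, 200, 1420]);


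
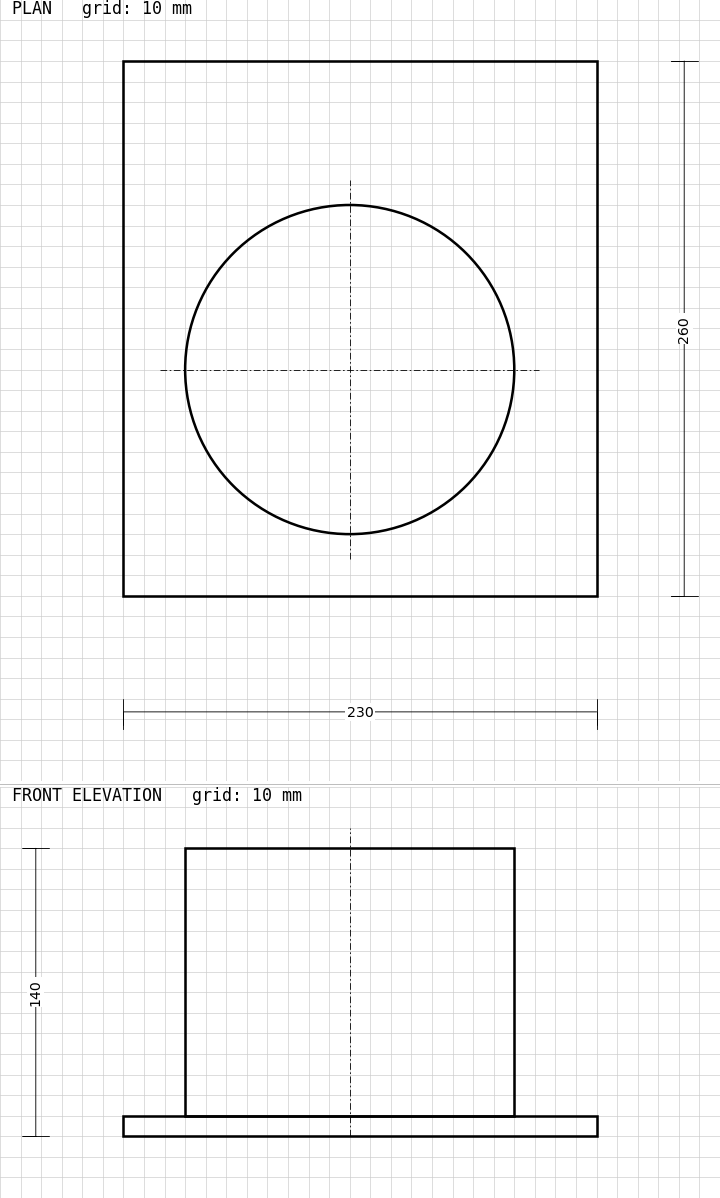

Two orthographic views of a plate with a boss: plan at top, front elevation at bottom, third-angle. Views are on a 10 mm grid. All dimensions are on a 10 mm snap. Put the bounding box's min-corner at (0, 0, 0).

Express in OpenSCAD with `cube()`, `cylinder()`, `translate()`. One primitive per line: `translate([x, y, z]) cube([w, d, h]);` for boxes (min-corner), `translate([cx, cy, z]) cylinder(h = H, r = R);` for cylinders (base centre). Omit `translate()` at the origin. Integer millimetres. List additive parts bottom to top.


cube([230, 260, 10]);
translate([110, 110, 10]) cylinder(h = 130, r = 80);


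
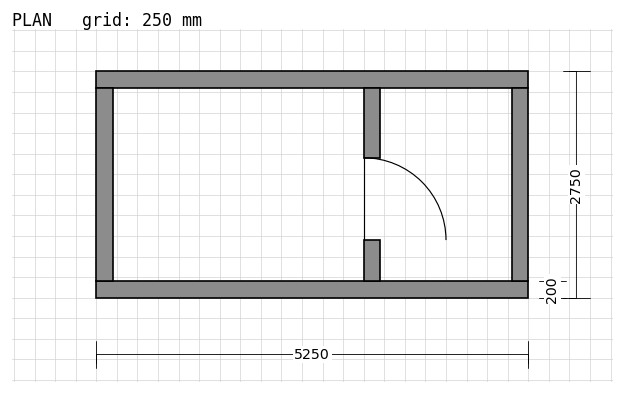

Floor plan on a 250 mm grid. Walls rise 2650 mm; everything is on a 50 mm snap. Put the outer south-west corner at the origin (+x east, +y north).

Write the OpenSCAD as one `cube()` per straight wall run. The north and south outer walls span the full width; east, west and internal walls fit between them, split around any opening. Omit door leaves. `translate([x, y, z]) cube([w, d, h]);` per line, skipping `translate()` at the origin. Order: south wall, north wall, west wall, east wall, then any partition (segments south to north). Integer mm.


cube([5250, 200, 2650]);
translate([0, 2550, 0]) cube([5250, 200, 2650]);
translate([0, 200, 0]) cube([200, 2350, 2650]);
translate([5050, 200, 0]) cube([200, 2350, 2650]);
translate([3250, 200, 0]) cube([200, 500, 2650]);
translate([3250, 1700, 0]) cube([200, 850, 2650]);


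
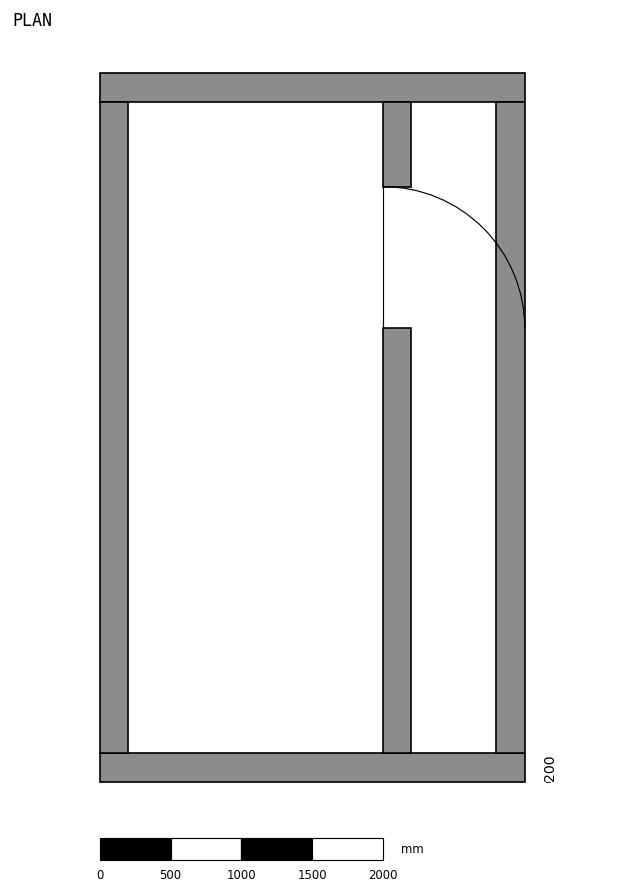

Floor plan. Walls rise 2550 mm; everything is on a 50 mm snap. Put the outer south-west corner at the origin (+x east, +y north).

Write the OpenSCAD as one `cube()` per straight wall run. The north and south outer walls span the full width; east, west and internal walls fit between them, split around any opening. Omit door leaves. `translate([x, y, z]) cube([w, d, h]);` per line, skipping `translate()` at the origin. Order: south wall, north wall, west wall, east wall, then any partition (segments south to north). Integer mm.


cube([3000, 200, 2550]);
translate([0, 4800, 0]) cube([3000, 200, 2550]);
translate([0, 200, 0]) cube([200, 4600, 2550]);
translate([2800, 200, 0]) cube([200, 4600, 2550]);
translate([2000, 200, 0]) cube([200, 3000, 2550]);
translate([2000, 4200, 0]) cube([200, 600, 2550]);
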